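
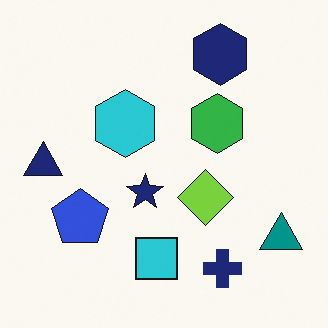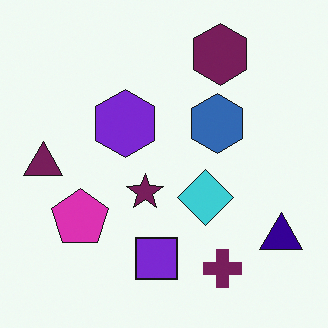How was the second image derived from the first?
It was hue-shifted noticeably.

Every shape's color has rotated by the same amount around the hue wheel — a uniform hue shift.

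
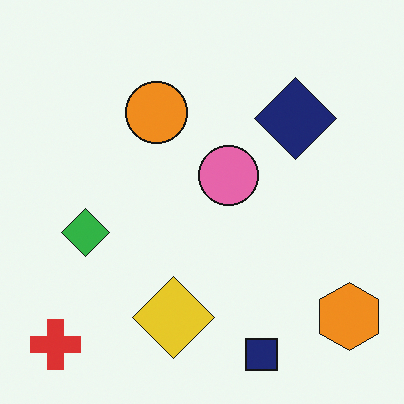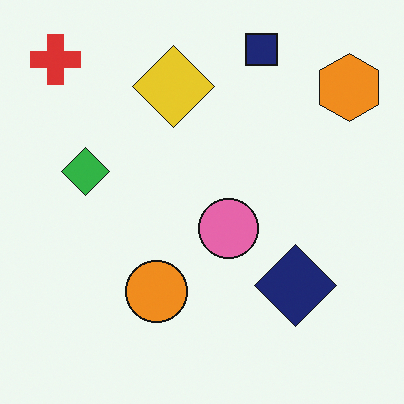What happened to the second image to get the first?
The transformation is: flipped vertically (top ↔ bottom).

The navy square is in the top of the second image and the bottom of the first — shapes on opposite sides of the horizontal midline have swapped in a mirror flip.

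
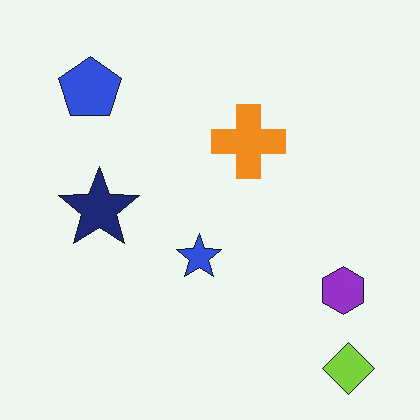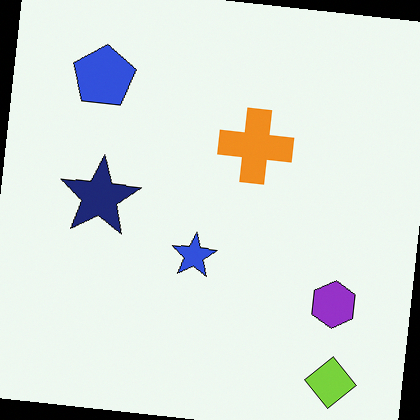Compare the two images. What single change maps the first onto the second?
The image was rotated clockwise by a few degrees.

Every shape is tilted by the same angle and the image corners show triangular fill wedges — a whole-image rotation by a non-right angle.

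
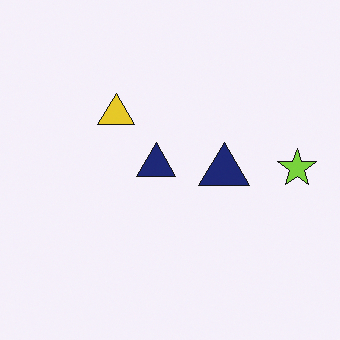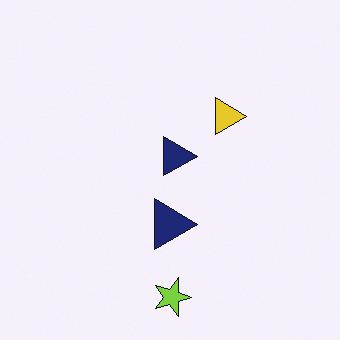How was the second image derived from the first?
The image was rotated 90° clockwise.

The lime star sits in the right of the first image and the bottom of the second — consistent with a whole-image 90° clockwise rotation.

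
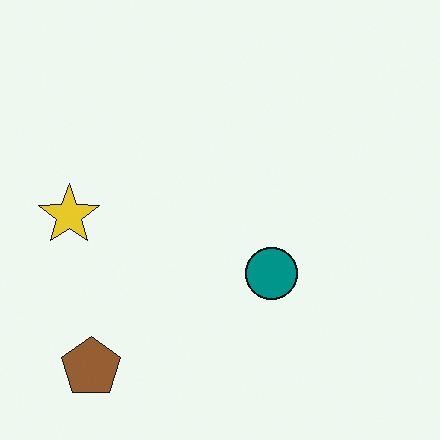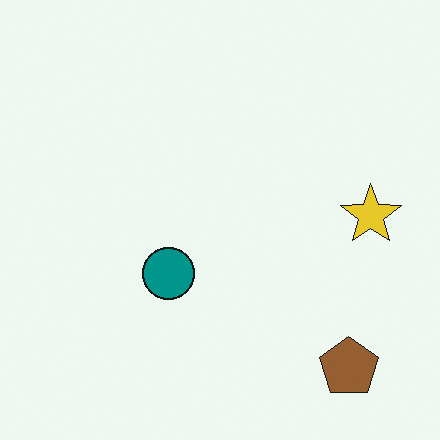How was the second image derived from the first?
The image was flipped horizontally (left ↔ right).

The yellow star is in the left of the first image and the right of the second — shapes on opposite sides of the vertical midline have swapped in a mirror flip.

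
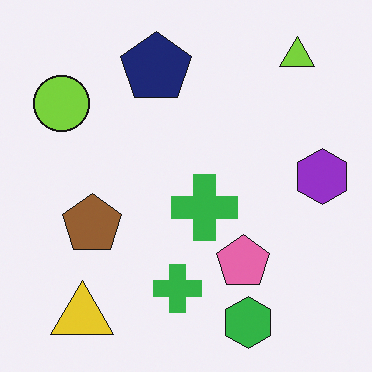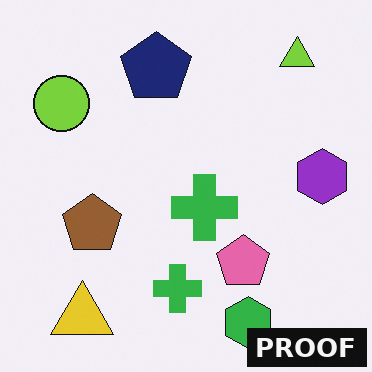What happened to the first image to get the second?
It was watermarked with the text "PROOF" in the lower-right corner.

A dark label reading "PROOF" appears in the lower-right corner.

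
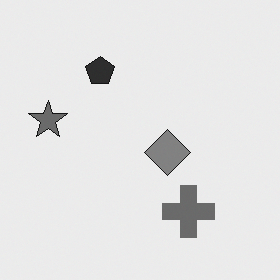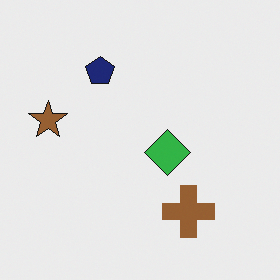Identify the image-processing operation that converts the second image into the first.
The transformation is: converted to grayscale.

All color is removed — every shape is now a shade of grey.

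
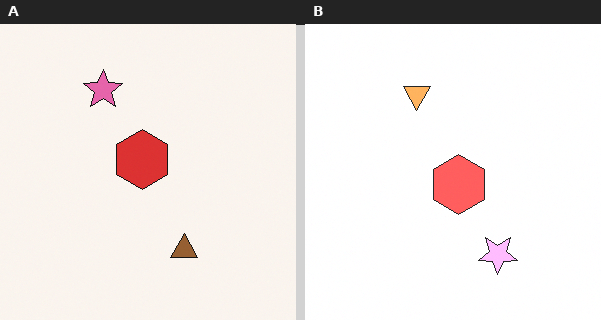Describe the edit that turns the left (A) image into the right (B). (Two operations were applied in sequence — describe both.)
The image was rotated 180°, then brightened a lot.

The pink star sits in the top of the left (A) image and the bottom of the right (B) — consistent with a whole-image 180° rotation. Every pixel — background and shapes alike — is uniformly brightened.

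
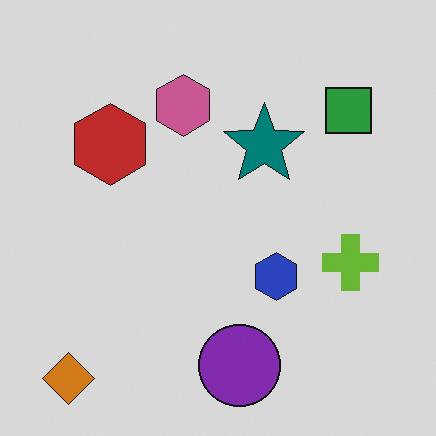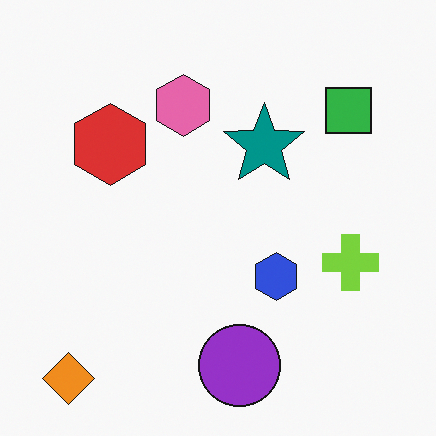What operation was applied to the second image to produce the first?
This is the original image darkened a little.

Every pixel — background and shapes alike — is uniformly darkened.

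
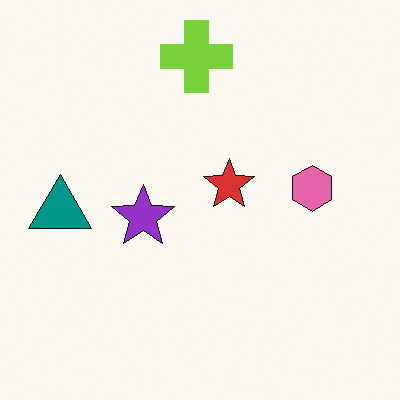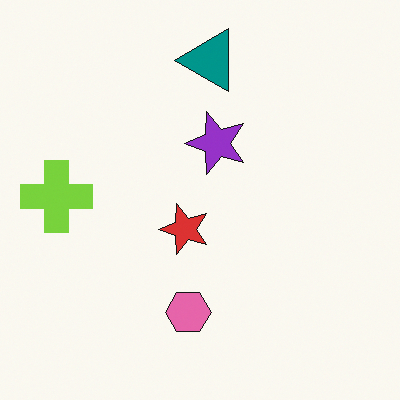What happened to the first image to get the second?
Transposed (reflected across the top-left ↔ bottom-right diagonal).

Shapes have swapped their row and column positions — what was in the top-right is now in the bottom-left — a diagonal reflection.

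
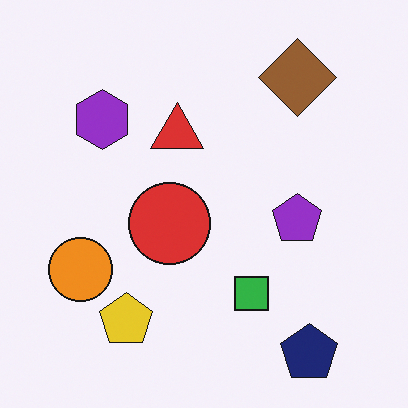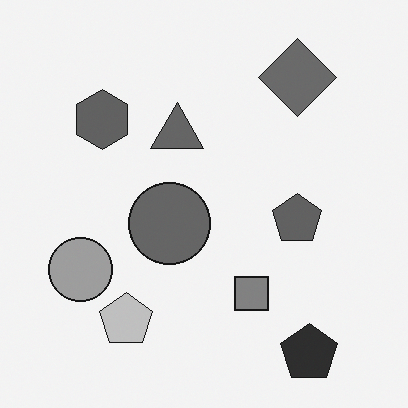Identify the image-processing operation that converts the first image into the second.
The transformation is: converted to grayscale.

All color is removed — every shape is now a shade of grey.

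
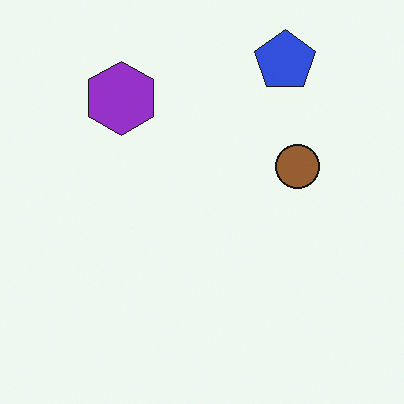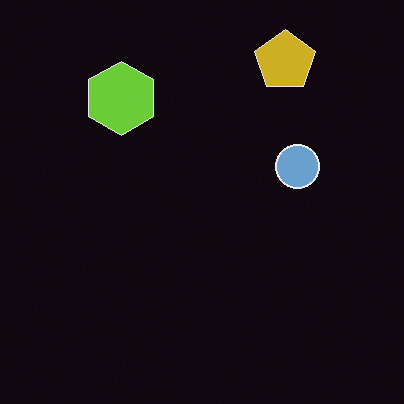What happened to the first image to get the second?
It was color-inverted (negative).

The light background has become dark and every shape's color is its complement — a photographic negative.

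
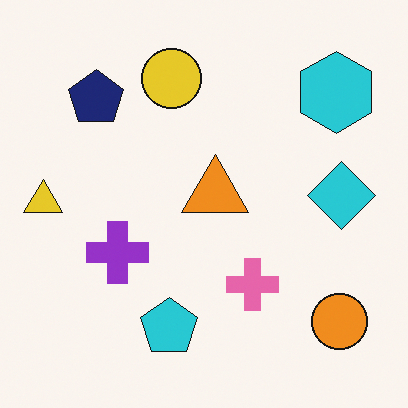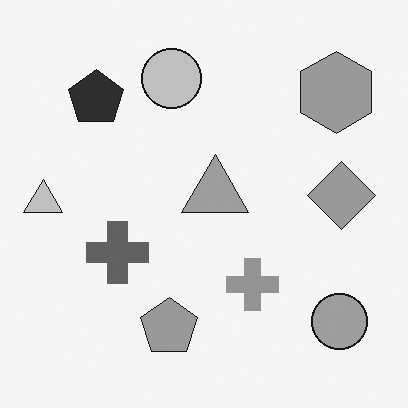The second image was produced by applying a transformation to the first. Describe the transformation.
This is the original image converted to grayscale.

All color is removed — every shape is now a shade of grey.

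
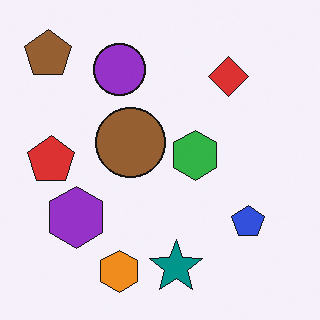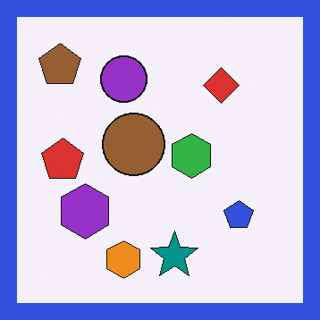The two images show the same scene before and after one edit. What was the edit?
Framed with a blue border.

A solid blue frame runs around the edge of the second image, with the content slightly shrunk inside it.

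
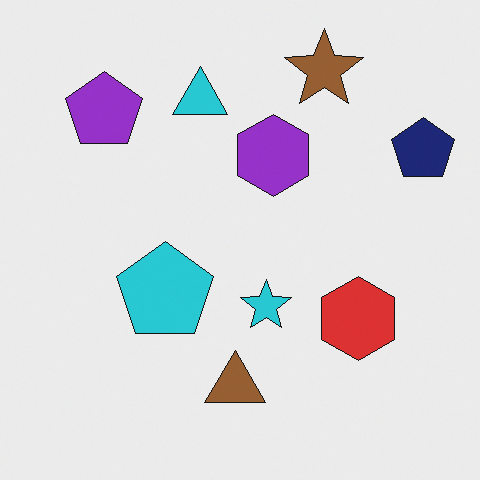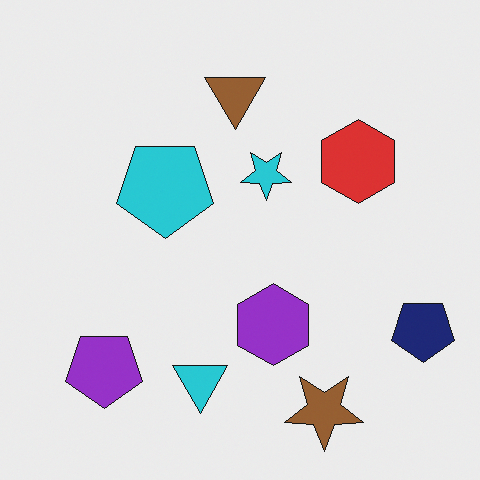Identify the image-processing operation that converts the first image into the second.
The image was flipped vertically (top ↔ bottom).

The brown star is in the top-right of the first image and the bottom-right of the second — shapes on opposite sides of the horizontal midline have swapped in a mirror flip.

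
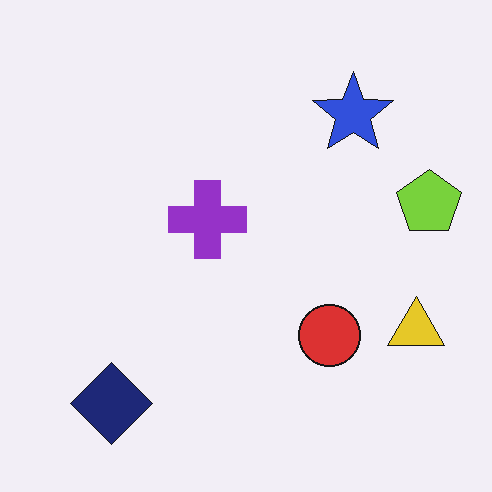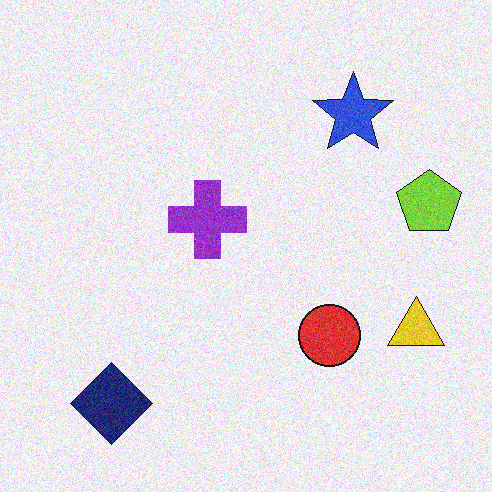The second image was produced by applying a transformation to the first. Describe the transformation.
The image was degraded with visible gaussian noise.

Random speckle covers the whole image, including the flat background.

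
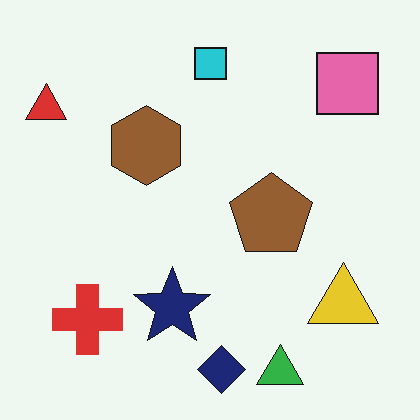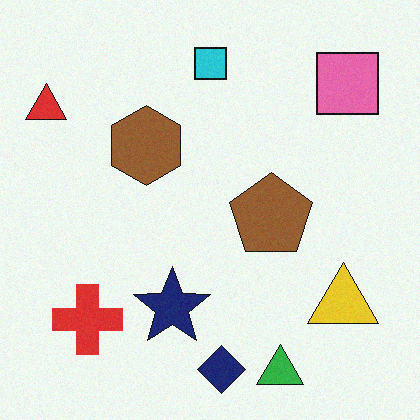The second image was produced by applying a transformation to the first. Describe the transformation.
Degraded with light additive noise.

Random speckle covers the whole image, including the flat background.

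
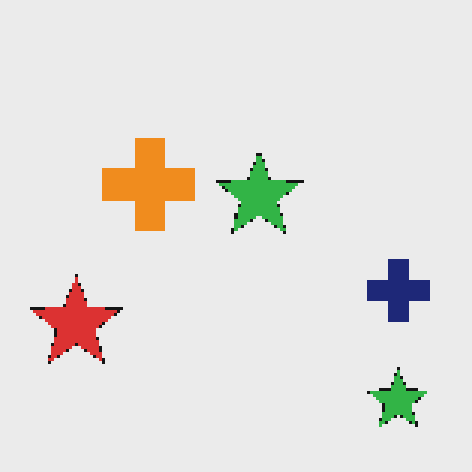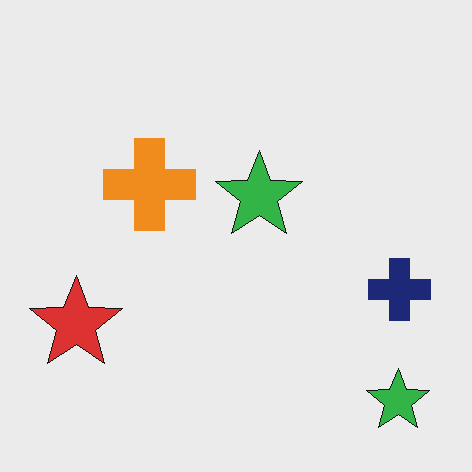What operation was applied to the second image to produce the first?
Lightly pixelated (a mild mosaic effect).

Shapes are reduced to large square blocks; fine edges and outlines are lost — a downscale-then-upscale (mosaic) effect.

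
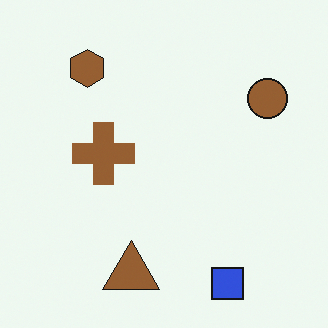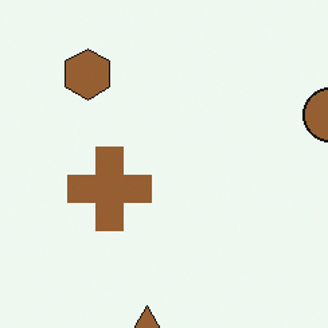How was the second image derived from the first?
The transformation is: cropped slightly and scaled back up.

The visible shapes are larger and the field of view is narrower; shapes near the original edges may be partly or wholly outside the frame — a crop-and-rescale.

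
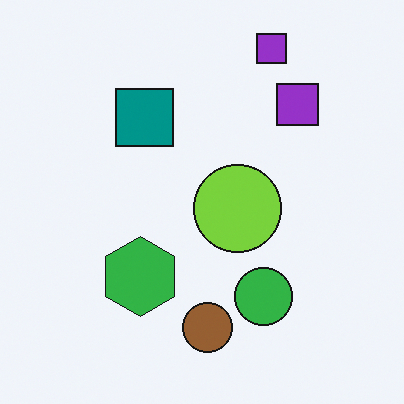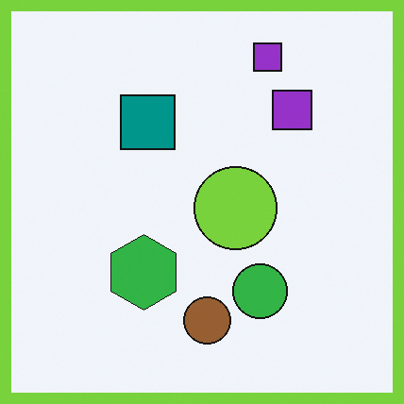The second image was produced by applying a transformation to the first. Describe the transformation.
It was framed with a lime border.

A solid lime frame runs around the edge of the second image, with the content slightly shrunk inside it.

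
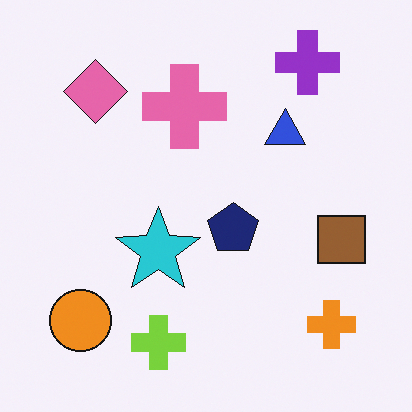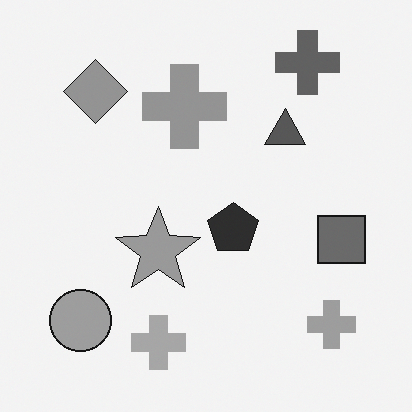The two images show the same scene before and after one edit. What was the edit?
Converted to grayscale.

All color is removed — every shape is now a shade of grey.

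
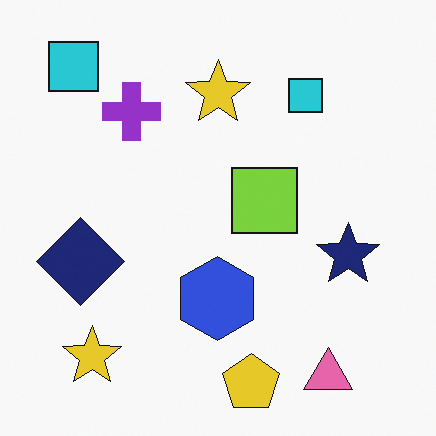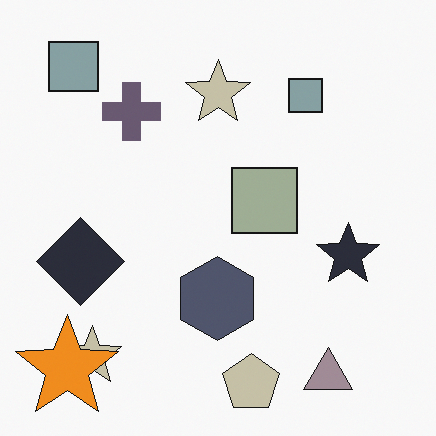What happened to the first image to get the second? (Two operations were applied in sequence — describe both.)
It was heavily desaturated, then overlaid with an additional orange star.

All colors are more muted and greyish — a global saturation change. An orange star appears in the second image that is absent from the first.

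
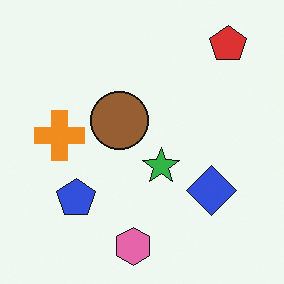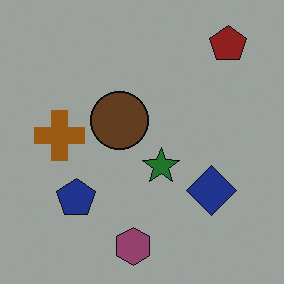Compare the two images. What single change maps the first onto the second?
It was darkened a lot.

Every pixel — background and shapes alike — is uniformly darkened.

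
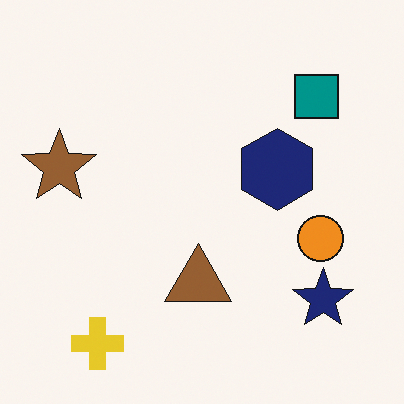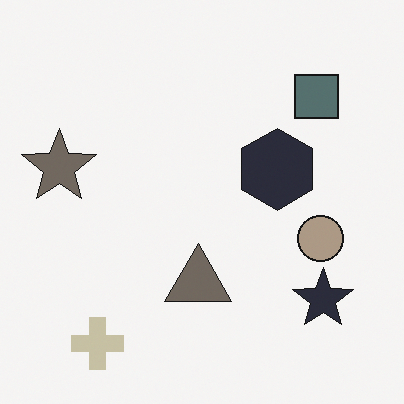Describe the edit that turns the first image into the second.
It was made much more muted (saturation change).

All colors are more muted and greyish — a global saturation change.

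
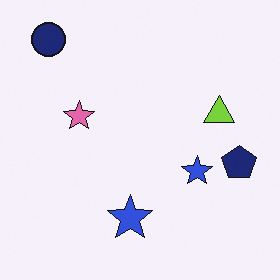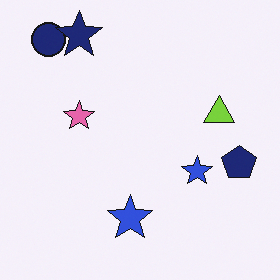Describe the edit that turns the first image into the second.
The transformation is: overlaid with an additional navy star.

A navy star appears in the second image that is absent from the first.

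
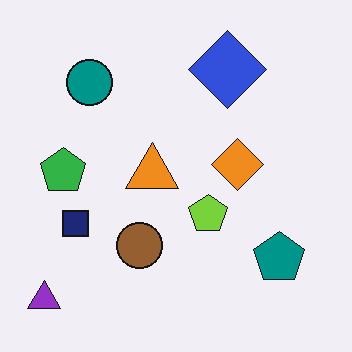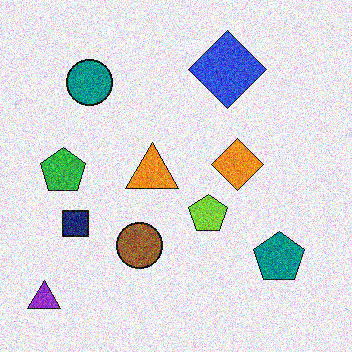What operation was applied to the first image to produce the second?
It was degraded with strong gaussian noise.

Random speckle covers the whole image, including the flat background.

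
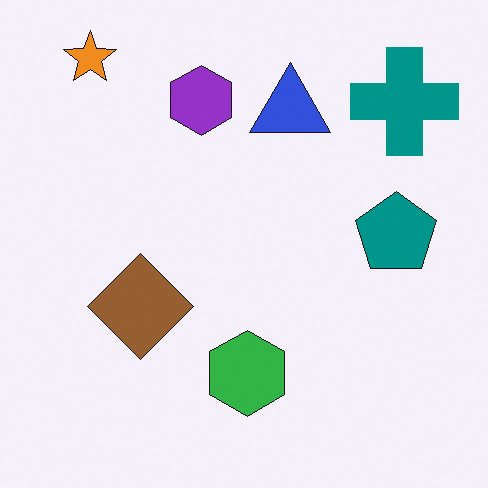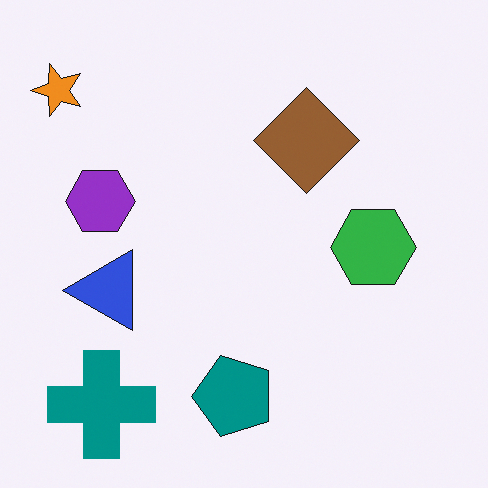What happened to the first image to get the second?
Transposed (reflected across the top-left ↔ bottom-right diagonal).

Shapes have swapped their row and column positions — what was in the top-right is now in the bottom-left — a diagonal reflection.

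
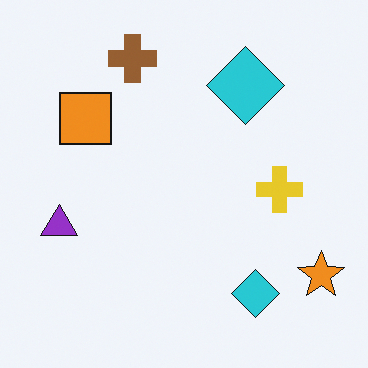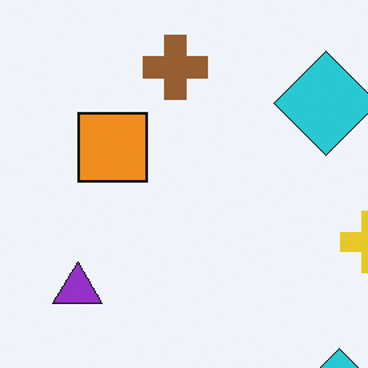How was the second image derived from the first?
The image was cropped slightly and scaled back up.

The visible shapes are larger and the field of view is narrower; shapes near the original edges may be partly or wholly outside the frame — a crop-and-rescale.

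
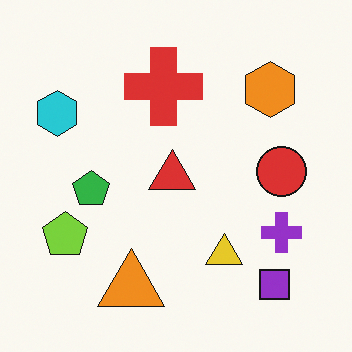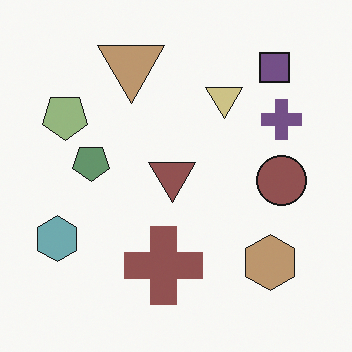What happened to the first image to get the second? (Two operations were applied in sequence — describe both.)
Flipped vertically (top ↔ bottom), then made much more muted (saturation change).

The orange triangle is in the bottom of the first image and the top of the second — shapes on opposite sides of the horizontal midline have swapped in a mirror flip. All colors are more muted and greyish — a global saturation change.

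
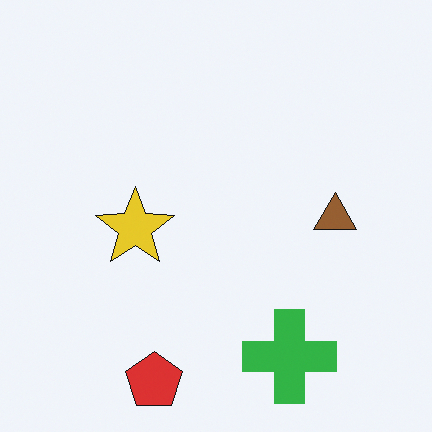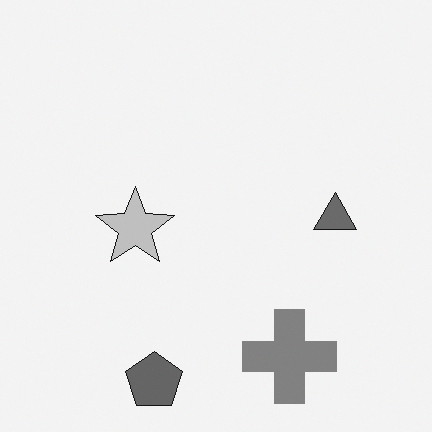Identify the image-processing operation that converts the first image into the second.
The transformation is: converted to grayscale.

All color is removed — every shape is now a shade of grey.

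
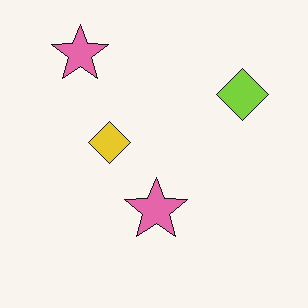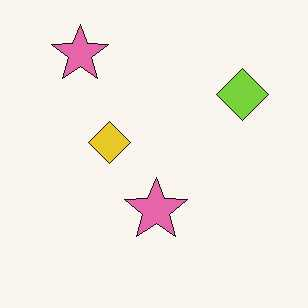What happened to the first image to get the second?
Given moderate JPEG compression.

Blocky 8×8 compression artifacts appear around shape edges and the flat background shows ringing — characteristic JPEG degradation.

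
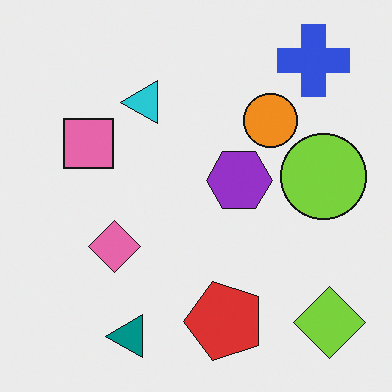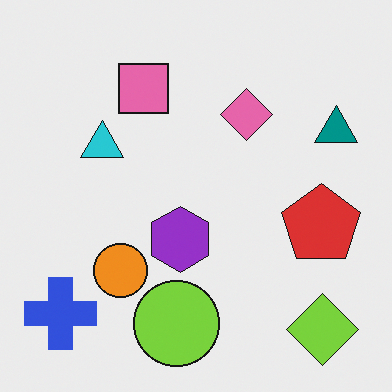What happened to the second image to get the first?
It was transposed (reflected across the top-left ↔ bottom-right diagonal).

Shapes have swapped their row and column positions — what was in the top-right is now in the bottom-left — a diagonal reflection.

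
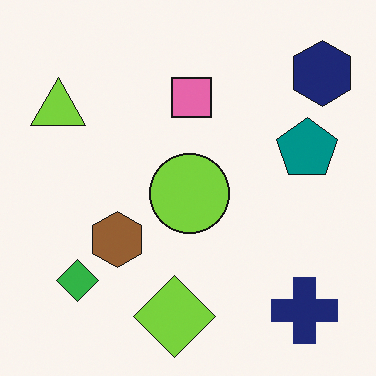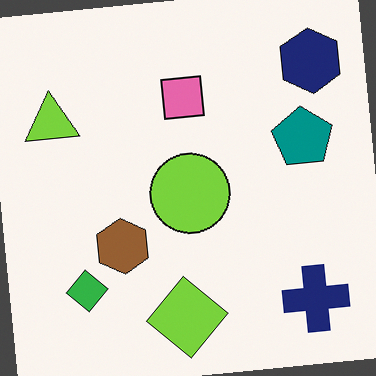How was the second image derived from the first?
The second image is the first rotated counter-clockwise by a slight angle.

Every shape is tilted by the same angle and the image corners show triangular fill wedges — a whole-image rotation by a non-right angle.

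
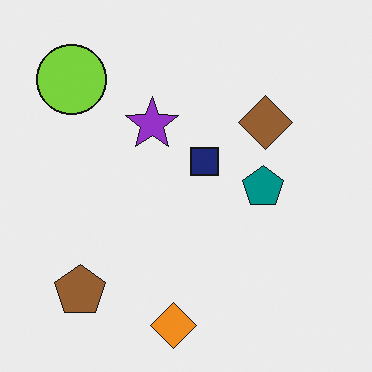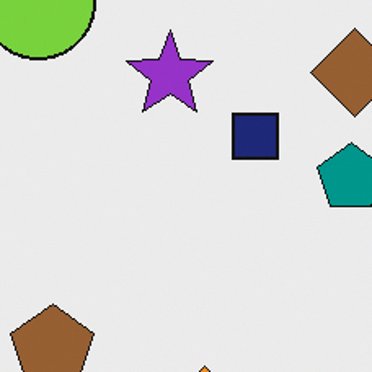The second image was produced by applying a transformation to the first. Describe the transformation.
The transformation is: cropped tightly and scaled back up.

The visible shapes are larger and the field of view is narrower; shapes near the original edges may be partly or wholly outside the frame — a crop-and-rescale.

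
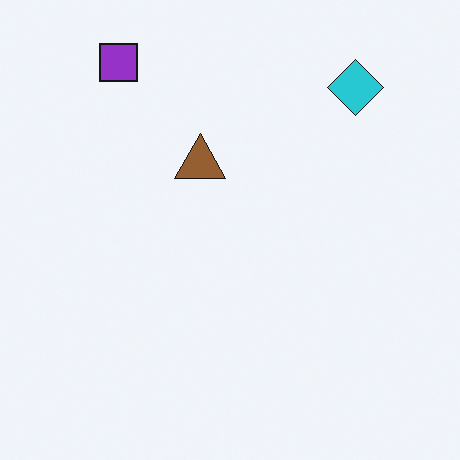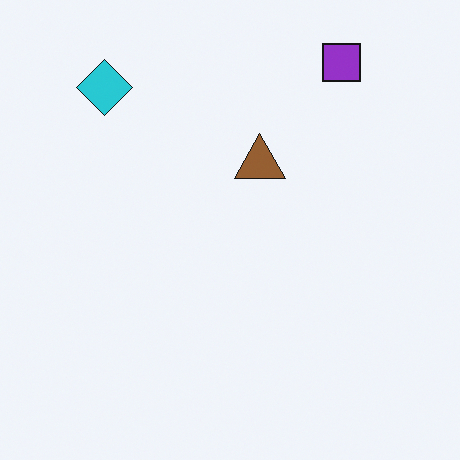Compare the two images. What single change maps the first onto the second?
The second image is the first flipped horizontally (left ↔ right).

The cyan diamond is in the top-right of the first image and the top-left of the second — shapes on opposite sides of the vertical midline have swapped in a mirror flip.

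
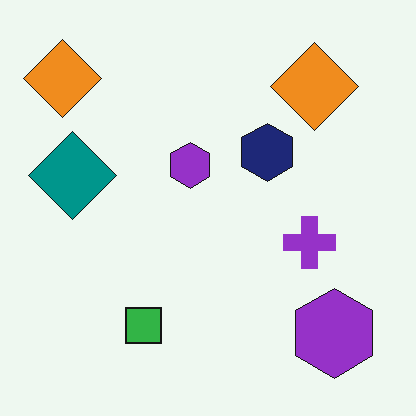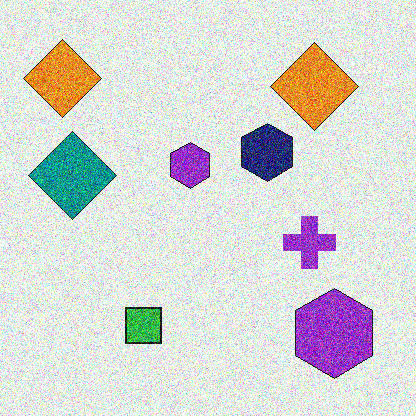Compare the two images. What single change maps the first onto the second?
The second image is the first degraded with heavy additive noise.

Random speckle covers the whole image, including the flat background.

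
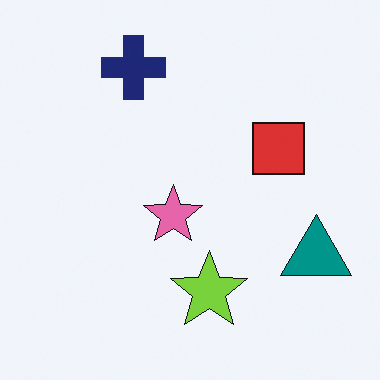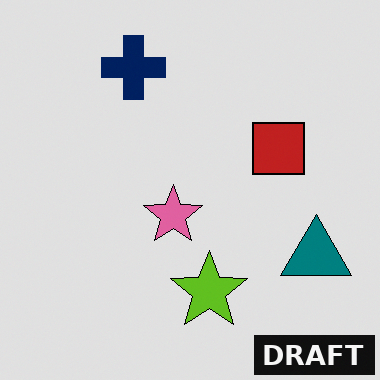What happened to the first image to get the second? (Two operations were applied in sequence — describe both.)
This is the original image posterized to a reduced palette, then watermarked with the text "DRAFT" in the lower-right corner.

Each flat color has snapped to a coarser quantized level — most visibly, the near-white background has dropped to a flat grey. A dark label reading "DRAFT" appears in the lower-right corner.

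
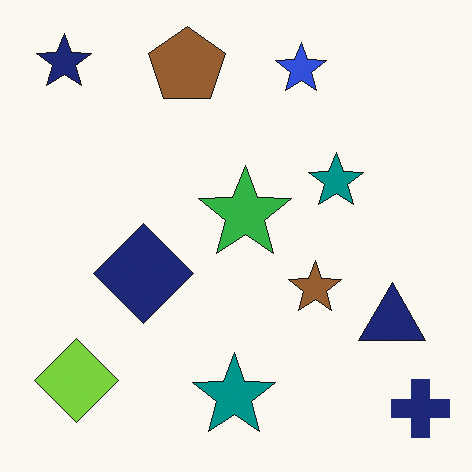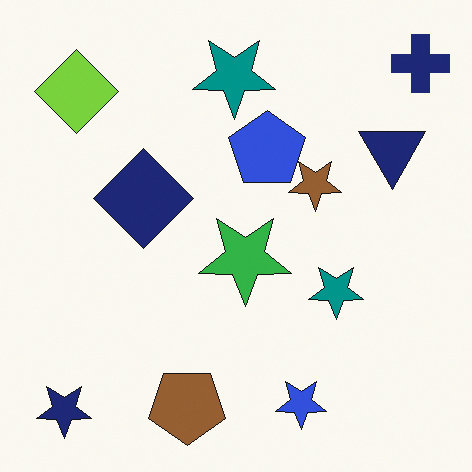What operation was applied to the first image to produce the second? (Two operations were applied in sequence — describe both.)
This is the original image flipped vertically (top ↔ bottom), then overlaid with an additional blue pentagon.

The navy star is in the top-left of the first image and the bottom-left of the second — shapes on opposite sides of the horizontal midline have swapped in a mirror flip. A blue pentagon appears in the second image that is absent from the first.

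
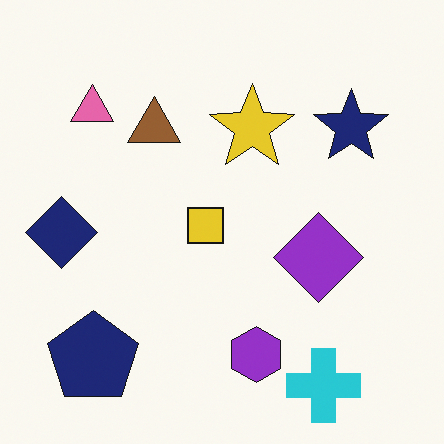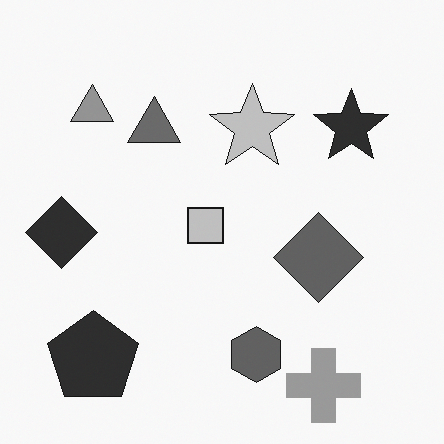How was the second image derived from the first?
The transformation is: converted to grayscale.

All color is removed — every shape is now a shade of grey.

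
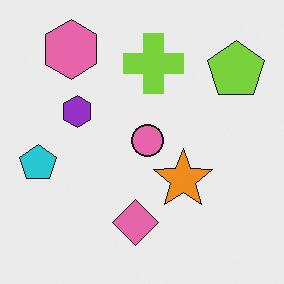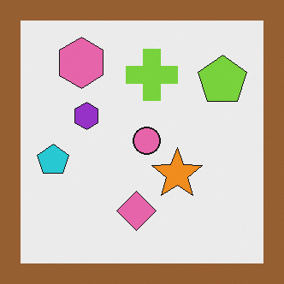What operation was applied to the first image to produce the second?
The transformation is: framed with a brown border.

A solid brown frame runs around the edge of the second image, with the content slightly shrunk inside it.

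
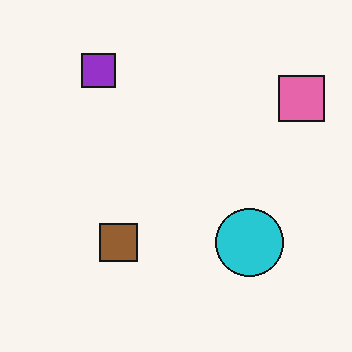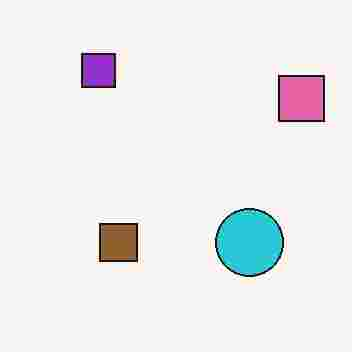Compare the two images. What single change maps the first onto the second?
The transformation is: degraded with heavy JPEG compression.

Blocky 8×8 compression artifacts appear around shape edges and the flat background shows ringing — characteristic JPEG degradation.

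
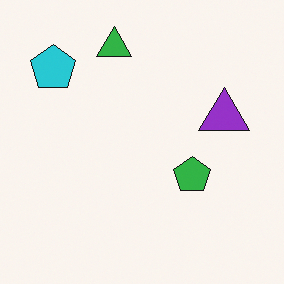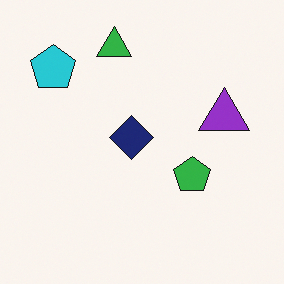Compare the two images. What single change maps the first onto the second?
This is the original image overlaid with an additional navy diamond.

A navy diamond appears in the second image that is absent from the first.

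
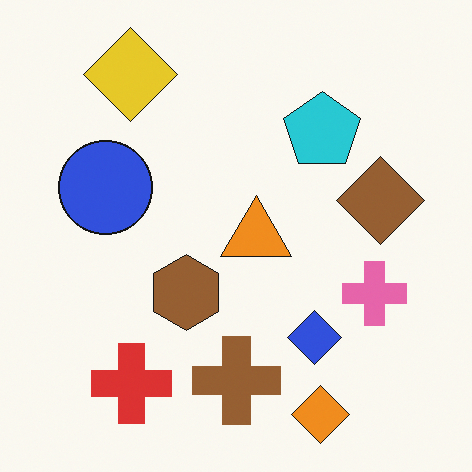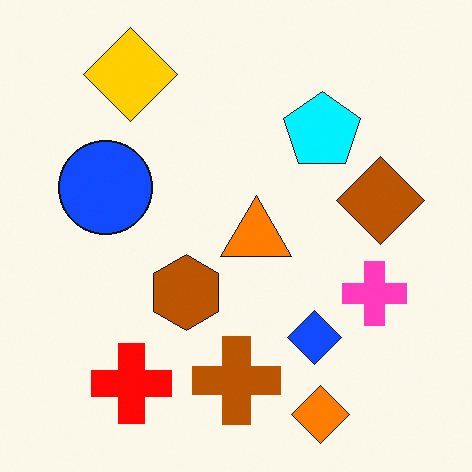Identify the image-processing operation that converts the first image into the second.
It was heavily oversaturated.

All colors are more vivid — a global saturation change.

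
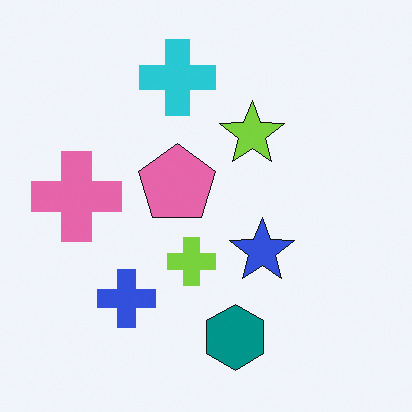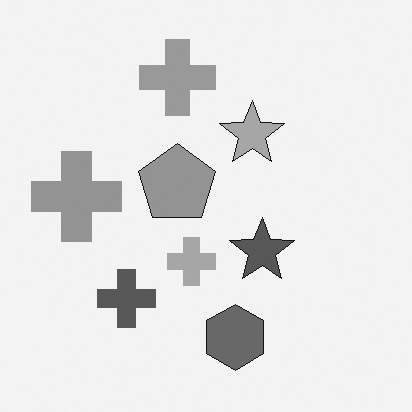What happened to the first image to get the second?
The image was converted to grayscale.

All color is removed — every shape is now a shade of grey.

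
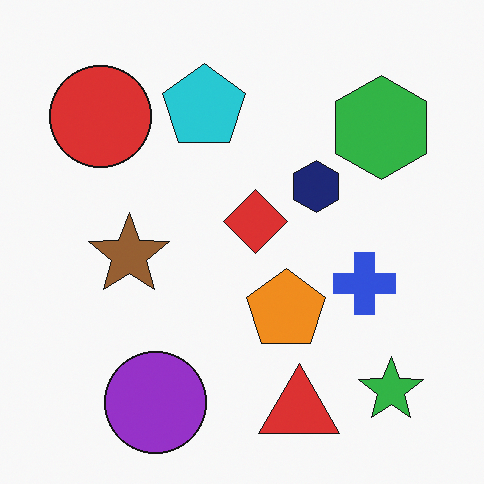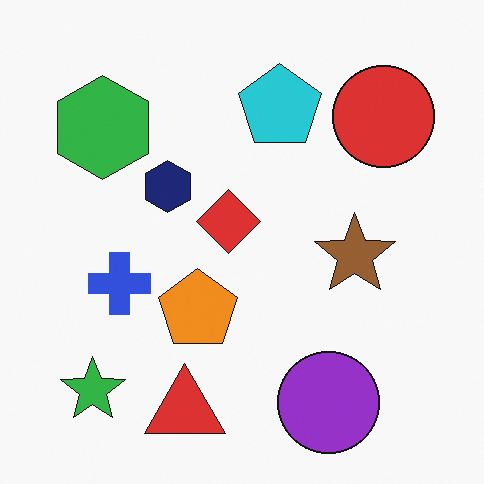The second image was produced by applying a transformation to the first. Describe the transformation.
The second image is the first flipped horizontally (left ↔ right).

The green star is in the bottom-right of the first image and the bottom-left of the second — shapes on opposite sides of the vertical midline have swapped in a mirror flip.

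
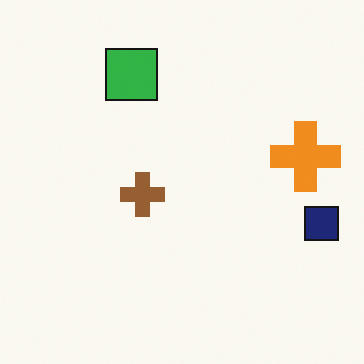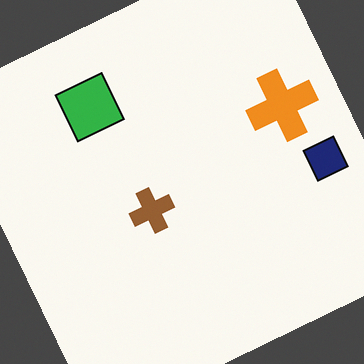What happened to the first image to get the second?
The image was rotated counter-clockwise by a clearly visible amount.

Every shape is tilted by the same angle and the image corners show triangular fill wedges — a whole-image rotation by a non-right angle.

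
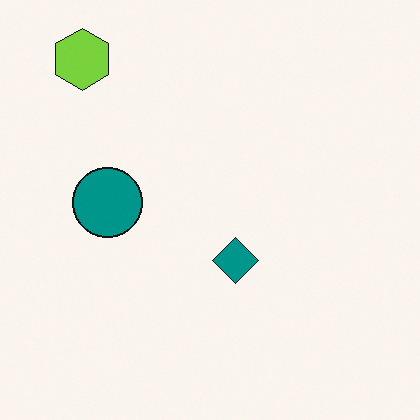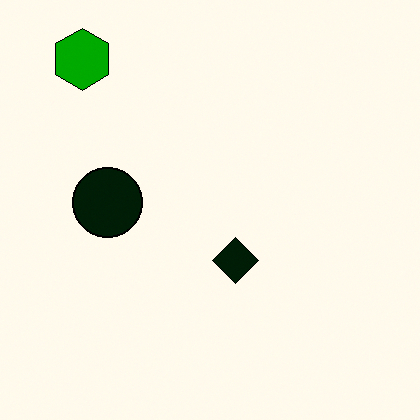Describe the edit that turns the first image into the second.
Boosted in contrast.

Tones are pushed away from mid-grey across the whole image — a global contrast change.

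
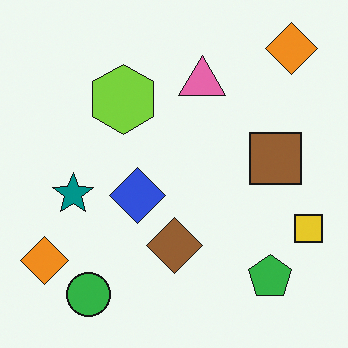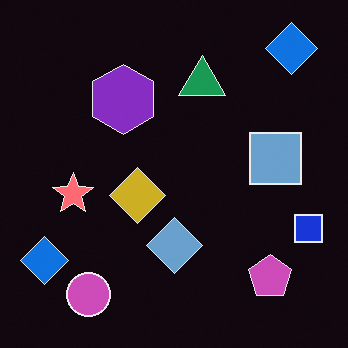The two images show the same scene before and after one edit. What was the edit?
This is the original image color-inverted (negative).

The light background has become dark and every shape's color is its complement — a photographic negative.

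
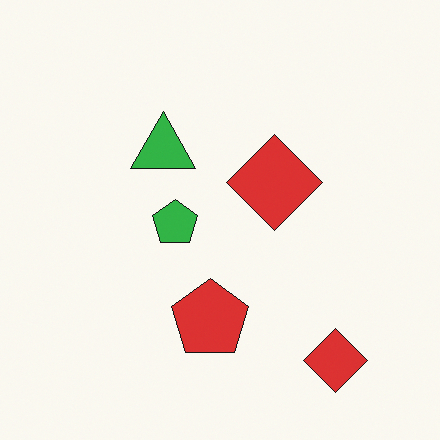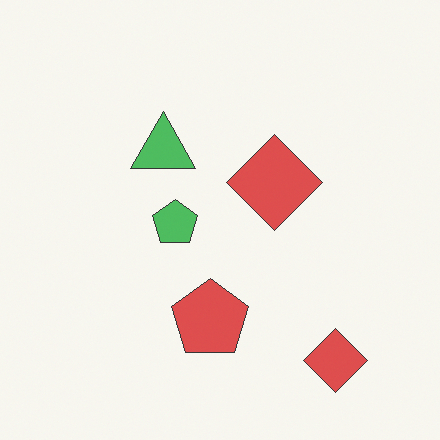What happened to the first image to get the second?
The second image is the first given slightly reduced contrast.

Tones are pushed toward mid-grey across the whole image — a global contrast change.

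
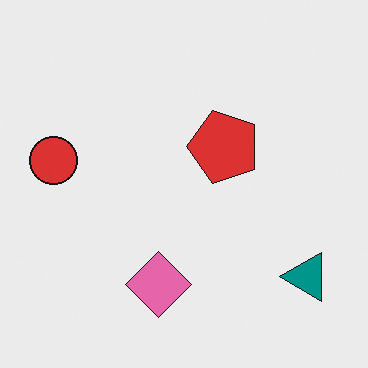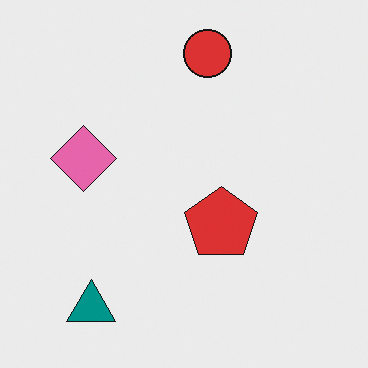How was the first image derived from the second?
It was rotated 90° counter-clockwise.

The teal triangle sits in the bottom-left of the second image and the bottom-right of the first — consistent with a whole-image 90° counter-clockwise rotation.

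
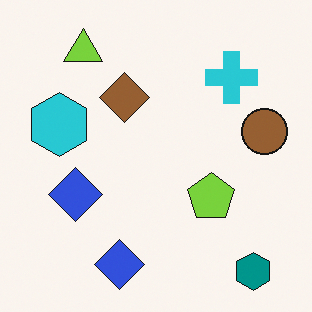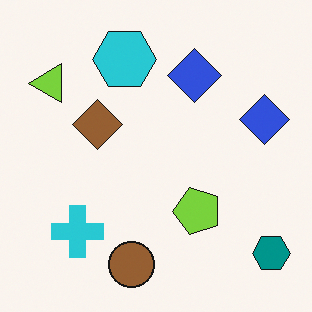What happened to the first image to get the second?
The transformation is: transposed (reflected across the top-left ↔ bottom-right diagonal).

Shapes have swapped their row and column positions — what was in the top-right is now in the bottom-left — a diagonal reflection.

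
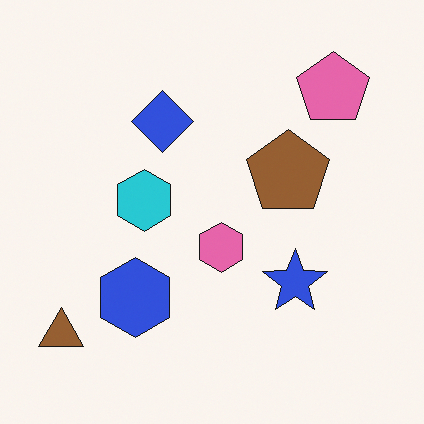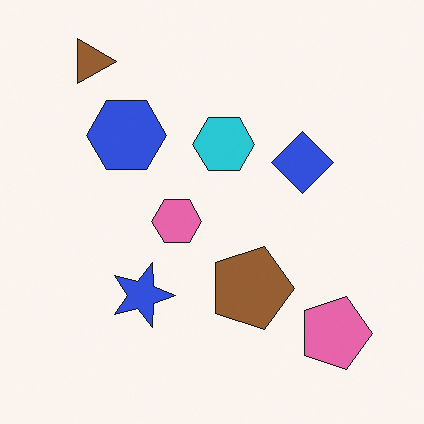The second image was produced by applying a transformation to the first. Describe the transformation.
The second image is the first rotated 90° clockwise.

The brown triangle sits in the bottom-left of the first image and the top-left of the second — consistent with a whole-image 90° clockwise rotation.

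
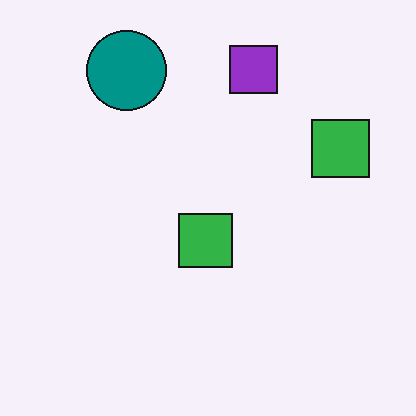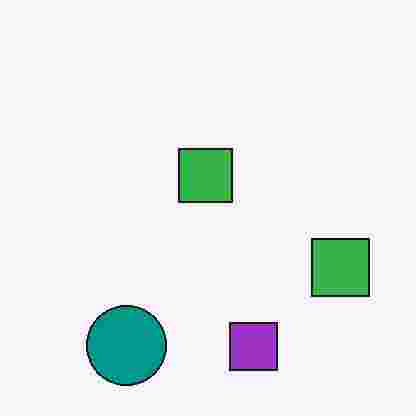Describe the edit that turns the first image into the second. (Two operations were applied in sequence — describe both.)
This is the original image flipped vertically (top ↔ bottom), then degraded with heavy JPEG compression.

The purple square is in the top of the first image and the bottom of the second — shapes on opposite sides of the horizontal midline have swapped in a mirror flip. Blocky 8×8 compression artifacts appear around shape edges and the flat background shows ringing — characteristic JPEG degradation.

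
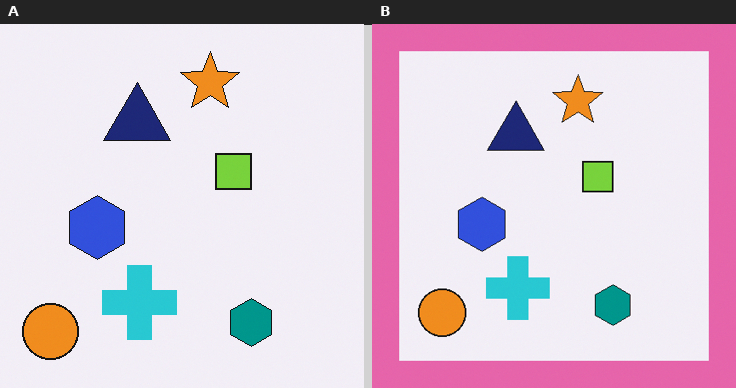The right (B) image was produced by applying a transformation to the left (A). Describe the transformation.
Framed with a pink border.

A solid pink frame runs around the edge of the right (B) image, with the content slightly shrunk inside it.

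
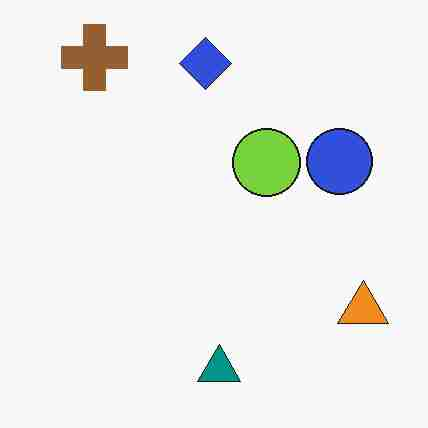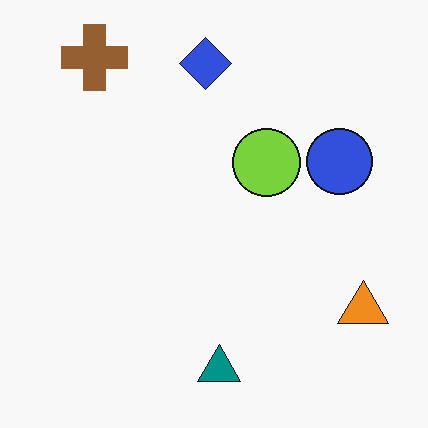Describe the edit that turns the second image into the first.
The image was heavily JPEG-compressed with obvious blocking artifacts.

Blocky 8×8 compression artifacts appear around shape edges and the flat background shows ringing — characteristic JPEG degradation.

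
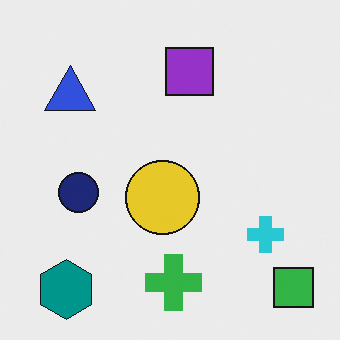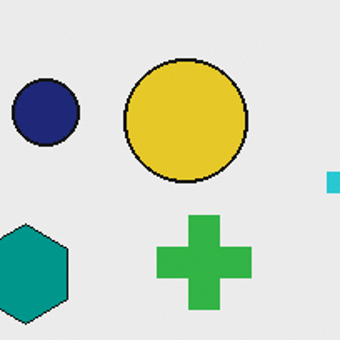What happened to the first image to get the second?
The second image is the first cropped to a noticeably smaller region and rescaled.

The visible shapes are larger and the field of view is narrower; shapes near the original edges may be partly or wholly outside the frame — a crop-and-rescale.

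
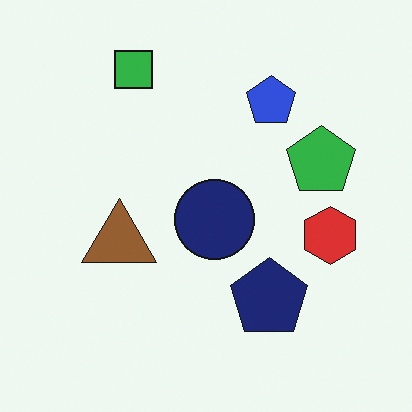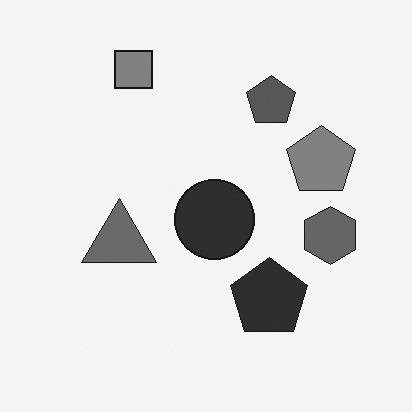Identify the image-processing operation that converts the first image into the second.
This is the original image converted to grayscale.

All color is removed — every shape is now a shade of grey.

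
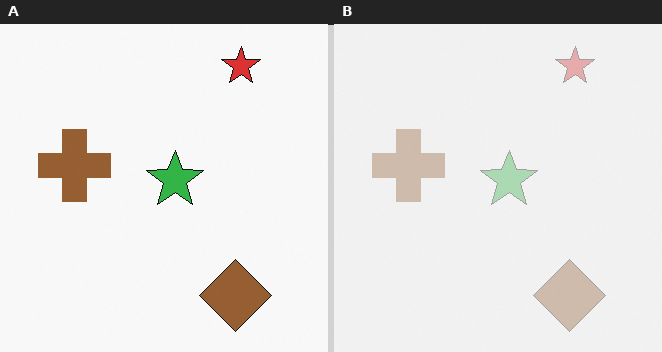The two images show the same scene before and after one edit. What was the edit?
It was washed out (contrast reduced).

Tones are pushed toward mid-grey across the whole image — a global contrast change.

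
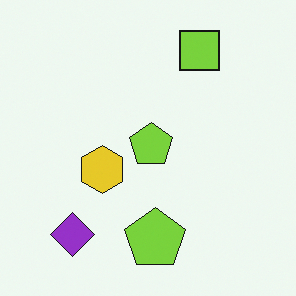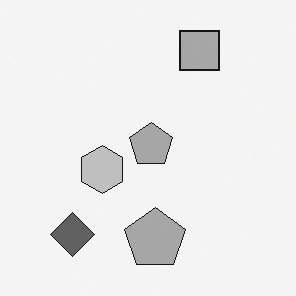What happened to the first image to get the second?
The second image is the first converted to grayscale.

All color is removed — every shape is now a shade of grey.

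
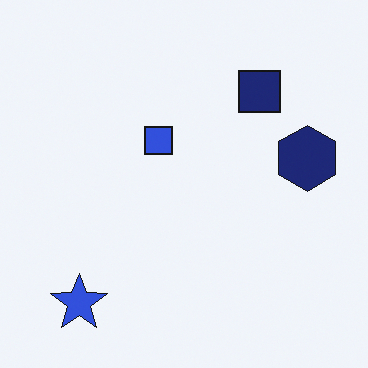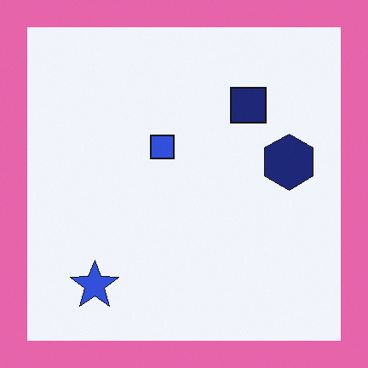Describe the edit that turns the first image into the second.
The second image is the first framed with a pink border.

A solid pink frame runs around the edge of the second image, with the content slightly shrunk inside it.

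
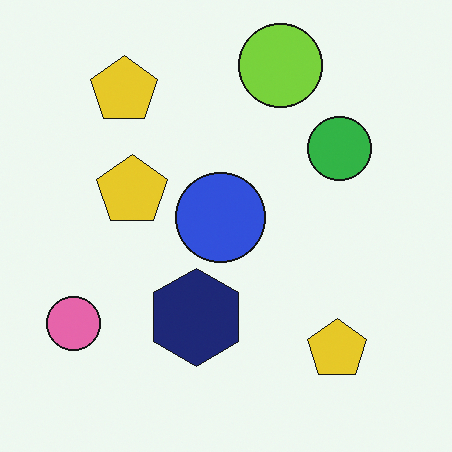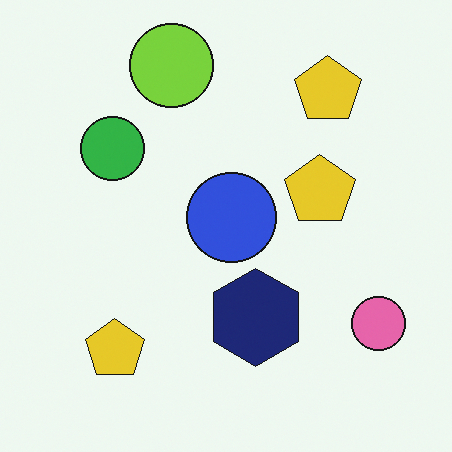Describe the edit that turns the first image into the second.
The transformation is: flipped horizontally (left ↔ right).

The pink circle is in the bottom-left of the first image and the bottom-right of the second — shapes on opposite sides of the vertical midline have swapped in a mirror flip.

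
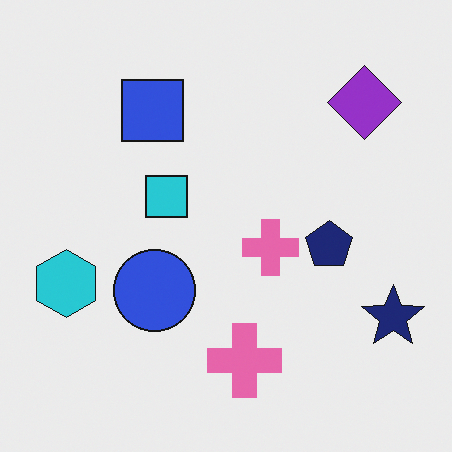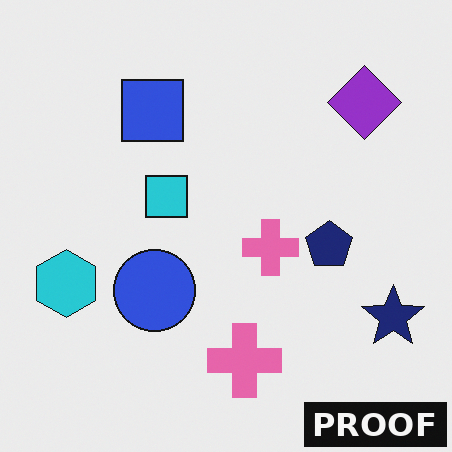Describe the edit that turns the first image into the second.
The second image is the first watermarked with the text "PROOF" in the lower-right corner.

A dark label reading "PROOF" appears in the lower-right corner.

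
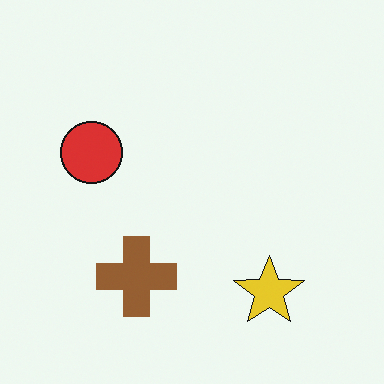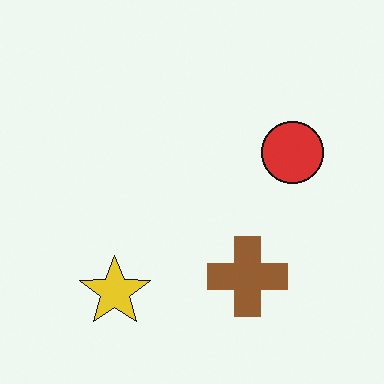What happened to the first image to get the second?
This is the original image flipped horizontally (left ↔ right).

The red circle is in the left of the first image and the right of the second — shapes on opposite sides of the vertical midline have swapped in a mirror flip.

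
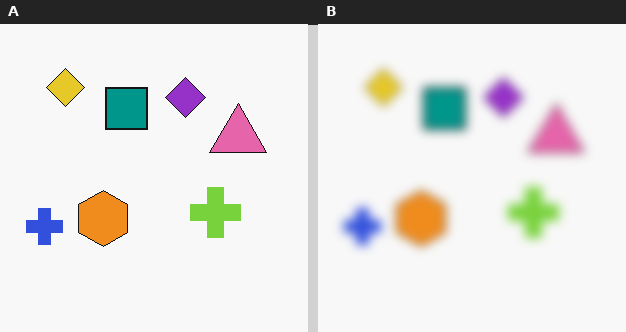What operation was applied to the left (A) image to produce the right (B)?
The image was heavily blurred.

Shape edges and outlines are uniformly softened across the whole image.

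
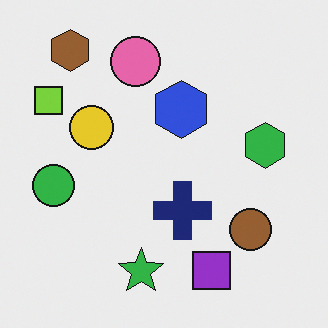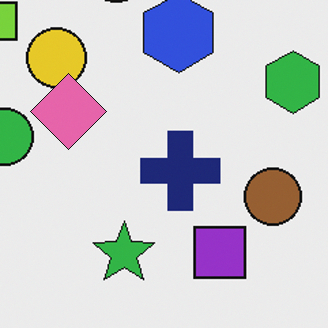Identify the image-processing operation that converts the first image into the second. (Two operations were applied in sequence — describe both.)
The image was cropped to a modestly smaller region and rescaled, then overlaid with an additional pink diamond.

The visible shapes are larger and the field of view is narrower; shapes near the original edges may be partly or wholly outside the frame — a crop-and-rescale. A pink diamond appears in the second image that is absent from the first.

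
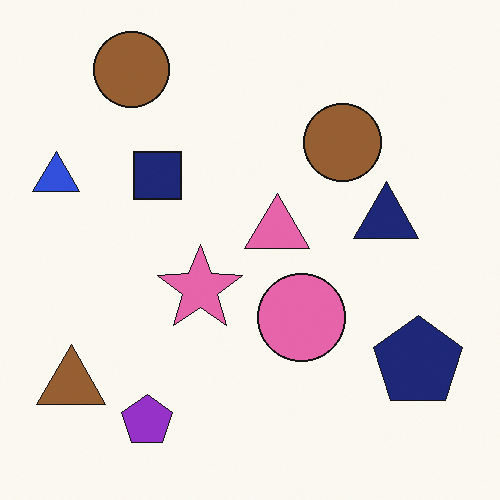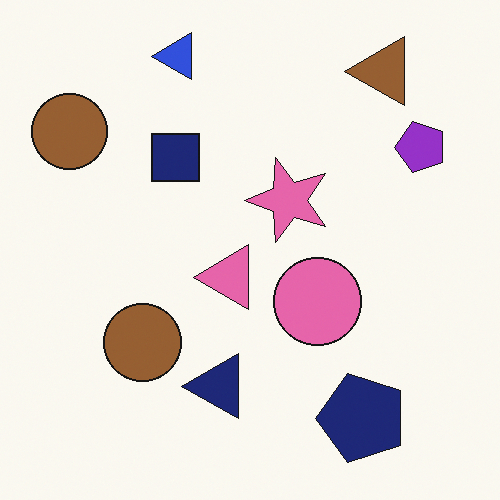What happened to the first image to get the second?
This is the original image transposed (reflected across the top-left ↔ bottom-right diagonal).

Shapes have swapped their row and column positions — what was in the top-right is now in the bottom-left — a diagonal reflection.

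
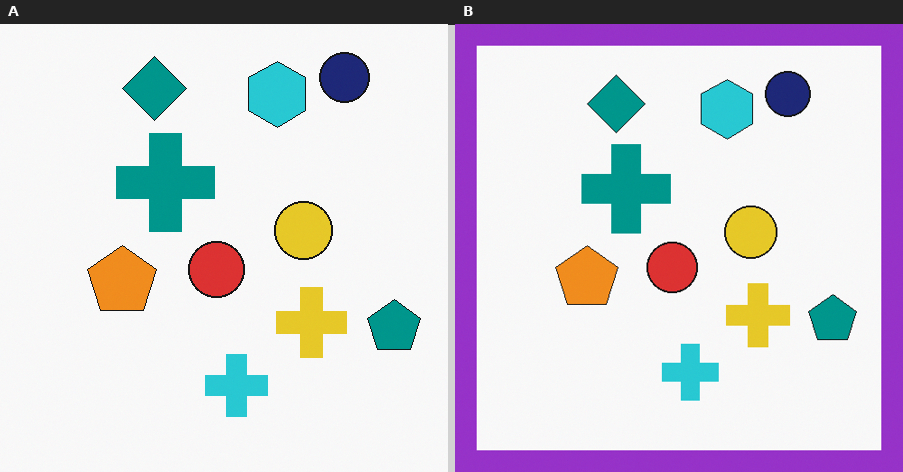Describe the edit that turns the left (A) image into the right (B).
It was framed with a purple border.

A solid purple frame runs around the edge of the right (B) image, with the content slightly shrunk inside it.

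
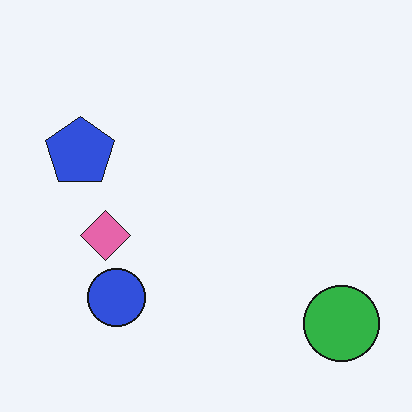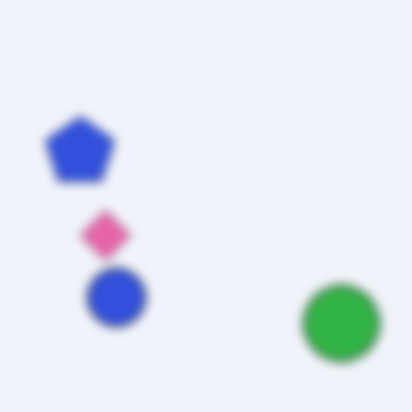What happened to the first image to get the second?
Strongly gaussian-blurred.

Shape edges and outlines are uniformly softened across the whole image.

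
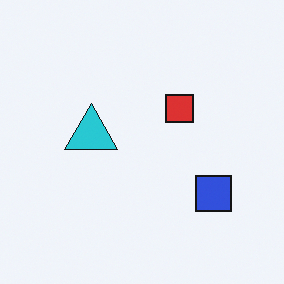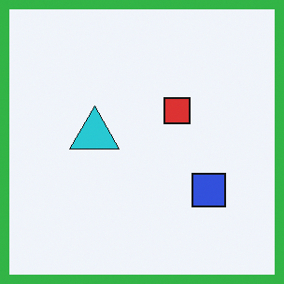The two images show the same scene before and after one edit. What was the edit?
The transformation is: framed with a green border.

A solid green frame runs around the edge of the second image, with the content slightly shrunk inside it.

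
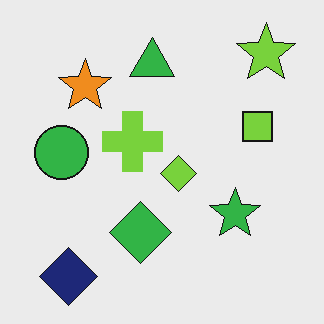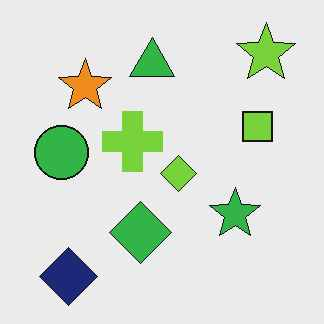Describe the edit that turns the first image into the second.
The second image is the first given moderate JPEG compression.

Blocky 8×8 compression artifacts appear around shape edges and the flat background shows ringing — characteristic JPEG degradation.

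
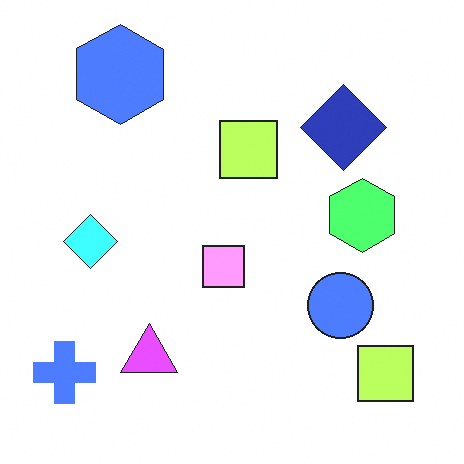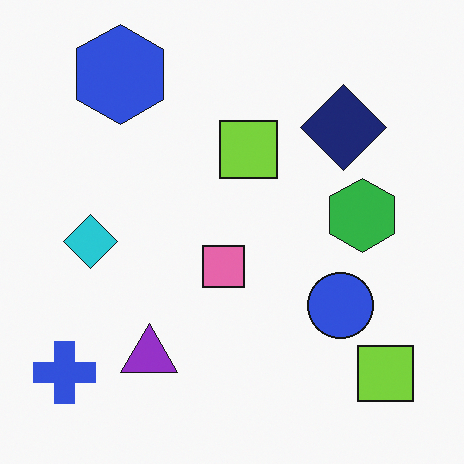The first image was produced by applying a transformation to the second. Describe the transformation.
Brightened a lot.

Every pixel — background and shapes alike — is uniformly brightened.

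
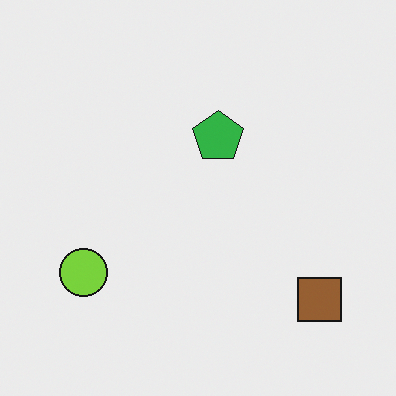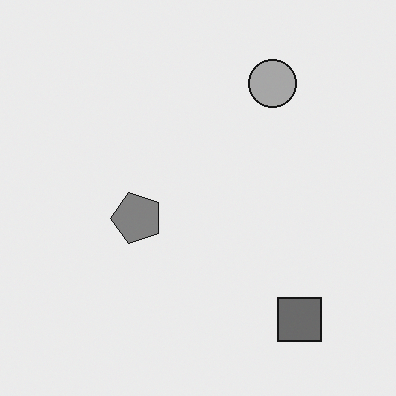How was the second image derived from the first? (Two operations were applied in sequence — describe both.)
The transformation is: transposed (reflected across the top-left ↔ bottom-right diagonal), then converted to grayscale.

Shapes have swapped their row and column positions — what was in the top-right is now in the bottom-left — a diagonal reflection. All color is removed — every shape is now a shade of grey.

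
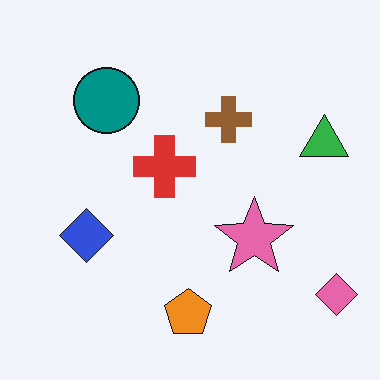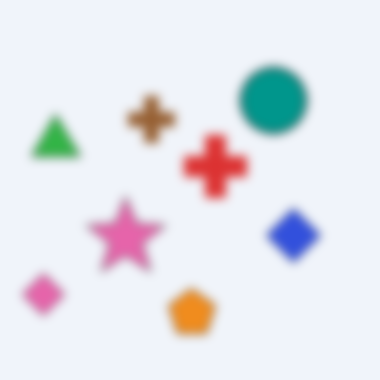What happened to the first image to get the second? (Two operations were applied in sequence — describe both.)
This is the original image flipped horizontally (left ↔ right), then heavily blurred.

The pink diamond is in the bottom-right of the first image and the bottom-left of the second — shapes on opposite sides of the vertical midline have swapped in a mirror flip. Shape edges and outlines are uniformly softened across the whole image.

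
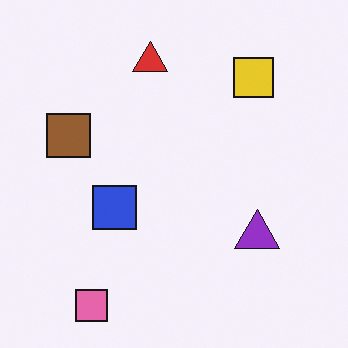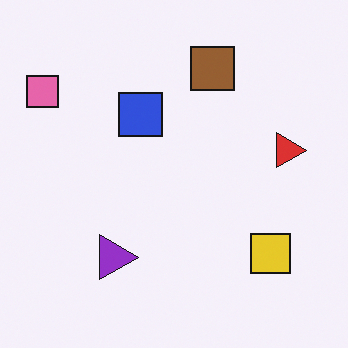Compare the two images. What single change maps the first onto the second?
The transformation is: rotated 90° clockwise.

The pink square sits in the bottom-left of the first image and the top-left of the second — consistent with a whole-image 90° clockwise rotation.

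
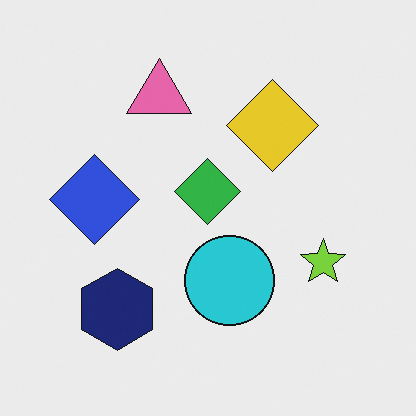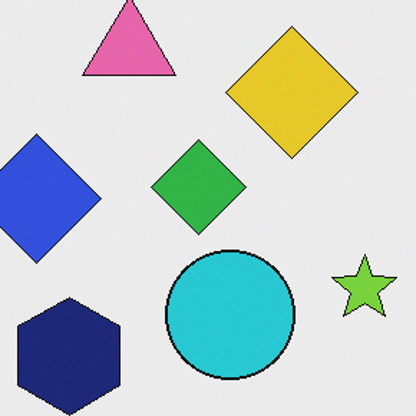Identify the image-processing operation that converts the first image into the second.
It was cropped slightly and scaled back up.

The visible shapes are larger and the field of view is narrower; shapes near the original edges may be partly or wholly outside the frame — a crop-and-rescale.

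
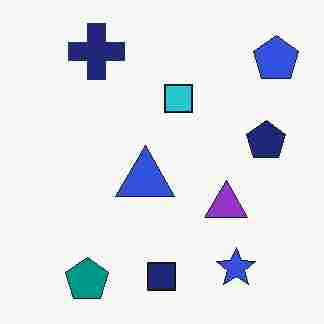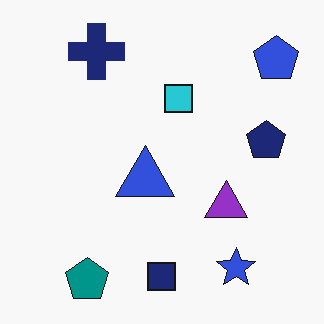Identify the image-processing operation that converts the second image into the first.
It was degraded with heavy JPEG compression.

Blocky 8×8 compression artifacts appear around shape edges and the flat background shows ringing — characteristic JPEG degradation.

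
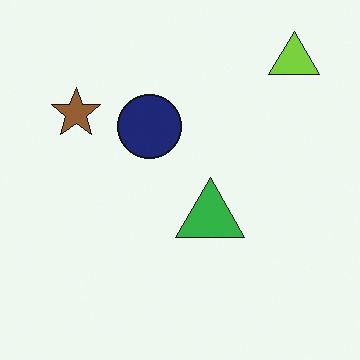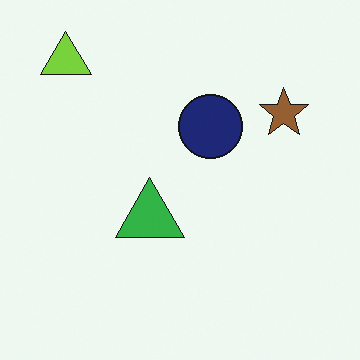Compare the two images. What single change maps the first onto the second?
It was flipped horizontally (left ↔ right).

The lime triangle is in the top-right of the first image and the top-left of the second — shapes on opposite sides of the vertical midline have swapped in a mirror flip.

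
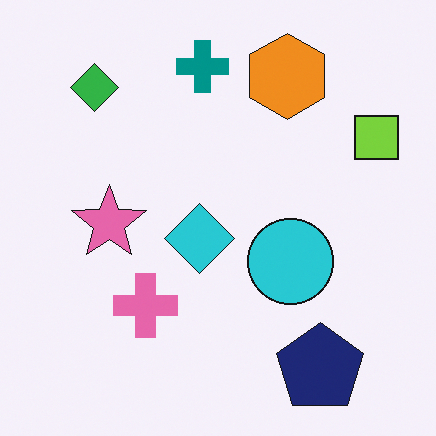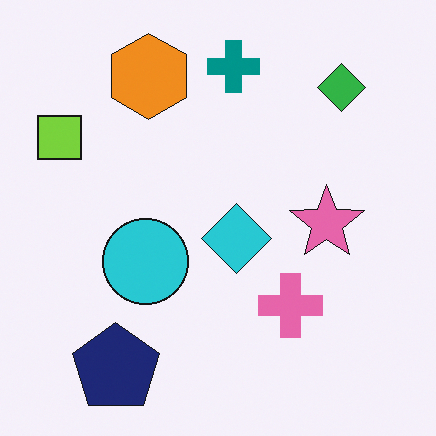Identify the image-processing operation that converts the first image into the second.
This is the original image flipped horizontally (left ↔ right).

The lime square is in the top-right of the first image and the top-left of the second — shapes on opposite sides of the vertical midline have swapped in a mirror flip.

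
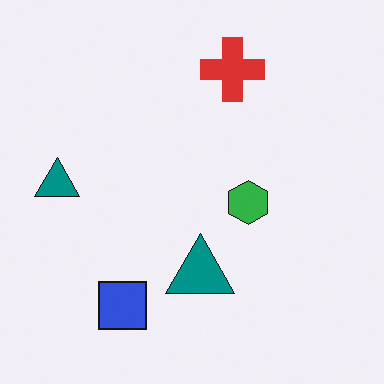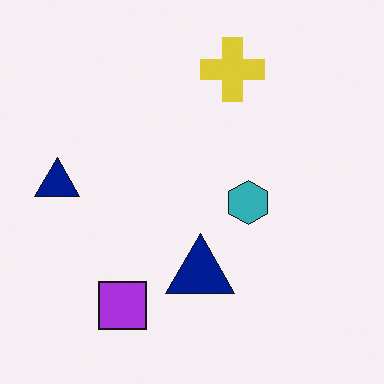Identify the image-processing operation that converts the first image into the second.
The second image is the first hue-shifted slightly.

Every shape's color has rotated by the same amount around the hue wheel — a uniform hue shift.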